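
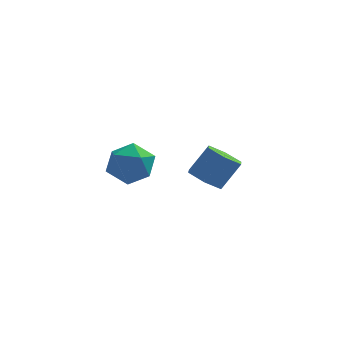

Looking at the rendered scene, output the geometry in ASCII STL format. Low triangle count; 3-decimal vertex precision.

solid 
facet normal -0.421 0.901 -0.107
outer loop
vertex -4.443 -1.487 -1.089
vertex -4.772 -1.517 -0.046
vertex -3.797 -1.092 -0.3
endloop
endfacet
facet normal 0.146 0.832 -0.536
outer loop
vertex -4.443 -1.487 -1.089
vertex -3.797 -1.092 -0.3
vertex -3.369 -1.689 -1.11
endloop
endfacet
facet normal 0.032 0.271 -0.962
outer loop
vertex -4.443 -1.487 -1.089
vertex -3.369 -1.689 -1.11
vertex -4.08 -2.483 -1.357
endloop
endfacet
facet normal -0.605 -0.006 -0.796
outer loop
vertex -4.443 -1.487 -1.089
vertex -4.08 -2.483 -1.357
vertex -4.947 -2.376 -0.699
endloop
endfacet
facet normal -0.884 0.384 -0.268
outer loop
vertex -4.443 -1.487 -1.089
vertex -4.947 -2.376 -0.699
vertex -4.772 -1.517 -0.046
endloop
endfacet
facet normal 0.714 0.688 -0.130
outer loop
vertex -3.369 -1.689 -1.11
vertex -3.797 -1.092 -0.3
vertex -3.033 -1.844 -0.081
endloop
endfacet
facet normal -0.202 0.800 0.565
outer loop
vertex -3.797 -1.092 -0.3
vertex -4.772 -1.517 -0.046
vertex -3.9 -1.737 0.577
endloop
endfacet
facet normal -0.952 -0.038 0.305
outer loop
vertex -4.772 -1.517 -0.046
vertex -4.947 -2.376 -0.699
vertex -4.611 -2.531 0.33
endloop
endfacet
facet normal -0.500 -0.668 -0.550
outer loop
vertex -4.947 -2.376 -0.699
vertex -4.08 -2.483 -1.357
vertex -4.183 -3.128 -0.48
endloop
endfacet
facet normal 0.530 -0.220 -0.819
outer loop
vertex -4.08 -2.483 -1.357
vertex -3.369 -1.689 -1.11
vertex -3.208 -2.703 -0.734
endloop
endfacet
facet normal 0.605 0.006 0.796
outer loop
vertex -3.537 -2.733 0.309
vertex -3.033 -1.844 -0.081
vertex -3.9 -1.737 0.577
endloop
endfacet
facet normal -0.032 -0.271 0.962
outer loop
vertex -3.537 -2.733 0.309
vertex -3.9 -1.737 0.577
vertex -4.611 -2.531 0.33
endloop
endfacet
facet normal -0.146 -0.832 0.536
outer loop
vertex -3.537 -2.733 0.309
vertex -4.611 -2.531 0.33
vertex -4.183 -3.128 -0.48
endloop
endfacet
facet normal 0.421 -0.901 0.107
outer loop
vertex -3.537 -2.733 0.309
vertex -4.183 -3.128 -0.48
vertex -3.208 -2.703 -0.734
endloop
endfacet
facet normal 0.884 -0.384 0.268
outer loop
vertex -3.537 -2.733 0.309
vertex -3.208 -2.703 -0.734
vertex -3.033 -1.844 -0.081
endloop
endfacet
facet normal 0.500 0.668 0.550
outer loop
vertex -3.9 -1.737 0.577
vertex -3.033 -1.844 -0.081
vertex -3.797 -1.092 -0.3
endloop
endfacet
facet normal -0.530 0.220 0.819
outer loop
vertex -4.611 -2.531 0.33
vertex -3.9 -1.737 0.577
vertex -4.772 -1.517 -0.046
endloop
endfacet
facet normal -0.714 -0.688 0.130
outer loop
vertex -4.183 -3.128 -0.48
vertex -4.611 -2.531 0.33
vertex -4.947 -2.376 -0.699
endloop
endfacet
facet normal 0.202 -0.800 -0.565
outer loop
vertex -3.208 -2.703 -0.734
vertex -4.183 -3.128 -0.48
vertex -4.08 -2.483 -1.357
endloop
endfacet
facet normal 0.952 0.038 -0.305
outer loop
vertex -3.033 -1.844 -0.081
vertex -3.208 -2.703 -0.734
vertex -3.369 -1.689 -1.11
endloop
endfacet
facet normal -0.521 -0.309 -0.796
outer loop
vertex -0.519 1.761 -3.999
vertex -1.216 2.349 -3.771
vertex -0.524 2.638 -4.336
endloop
endfacet
facet normal 0.854 -0.183 -0.488
outer loop
vertex -0.519 1.761 -3.999
vertex -0.524 2.638 -4.336
vertex 0.294 2.244 -2.757
endloop
endfacet
facet normal 0.853 -0.183 -0.488
outer loop
vertex 0.294 2.244 -2.757
vertex -0.524 2.638 -4.336
vertex 0.289 3.121 -3.095
endloop
endfacet
facet normal 0.520 0.310 0.796
outer loop
vertex 0.294 2.244 -2.757
vertex 0.289 3.121 -3.095
vertex -0.404 2.831 -2.529
endloop
endfacet
facet normal -0.521 -0.309 -0.796
outer loop
vertex -0.524 2.638 -4.336
vertex -1.216 2.349 -3.771
vertex -1.221 3.226 -4.108
endloop
endfacet
facet normal 0.422 0.716 -0.556
outer loop
vertex -0.524 2.638 -4.336
vertex -1.221 3.226 -4.108
vertex 0.289 3.121 -3.095
endloop
endfacet
facet normal 0.422 0.717 -0.555
outer loop
vertex 0.289 3.121 -3.095
vertex -1.221 3.226 -4.108
vertex -0.409 3.709 -2.867
endloop
endfacet
facet normal 0.521 0.309 0.796
outer loop
vertex 0.289 3.121 -3.095
vertex -0.409 3.709 -2.867
vertex -0.404 2.831 -2.529
endloop
endfacet
facet normal -0.520 -0.309 -0.796
outer loop
vertex -1.221 3.226 -4.108
vertex -1.216 2.349 -3.771
vertex -1.914 2.936 -3.543
endloop
endfacet
facet normal -0.432 0.900 -0.068
outer loop
vertex -1.221 3.226 -4.108
vertex -1.914 2.936 -3.543
vertex -0.409 3.709 -2.867
endloop
endfacet
facet normal -0.432 0.899 -0.067
outer loop
vertex -0.409 3.709 -2.867
vertex -1.914 2.936 -3.543
vertex -1.101 3.419 -2.301
endloop
endfacet
facet normal 0.521 0.309 0.796
outer loop
vertex -0.409 3.709 -2.867
vertex -1.101 3.419 -2.301
vertex -0.404 2.831 -2.529
endloop
endfacet
facet normal -0.520 -0.310 -0.796
outer loop
vertex -1.914 2.936 -3.543
vertex -1.216 2.349 -3.771
vertex -1.909 2.059 -3.205
endloop
endfacet
facet normal -0.854 0.183 0.488
outer loop
vertex -1.914 2.936 -3.543
vertex -1.909 2.059 -3.205
vertex -1.101 3.419 -2.301
endloop
endfacet
facet normal -0.853 0.183 0.488
outer loop
vertex -1.101 3.419 -2.301
vertex -1.909 2.059 -3.205
vertex -1.096 2.542 -1.964
endloop
endfacet
facet normal 0.521 0.309 0.796
outer loop
vertex -1.101 3.419 -2.301
vertex -1.096 2.542 -1.964
vertex -0.404 2.831 -2.529
endloop
endfacet
facet normal -0.521 -0.309 -0.796
outer loop
vertex -1.909 2.059 -3.205
vertex -1.216 2.349 -3.771
vertex -1.211 1.471 -3.433
endloop
endfacet
facet normal -0.422 -0.716 0.555
outer loop
vertex -1.909 2.059 -3.205
vertex -1.211 1.471 -3.433
vertex -1.096 2.542 -1.964
endloop
endfacet
facet normal -0.423 -0.716 0.555
outer loop
vertex -1.096 2.542 -1.964
vertex -1.211 1.471 -3.433
vertex -0.399 1.954 -2.192
endloop
endfacet
facet normal 0.521 0.309 0.796
outer loop
vertex -1.096 2.542 -1.964
vertex -0.399 1.954 -2.192
vertex -0.404 2.831 -2.529
endloop
endfacet
facet normal -0.521 -0.309 -0.796
outer loop
vertex -1.211 1.471 -3.433
vertex -1.216 2.349 -3.771
vertex -0.519 1.761 -3.999
endloop
endfacet
facet normal 0.432 -0.899 0.067
outer loop
vertex -1.211 1.471 -3.433
vertex -0.519 1.761 -3.999
vertex -0.399 1.954 -2.192
endloop
endfacet
facet normal 0.431 -0.900 0.067
outer loop
vertex -0.399 1.954 -2.192
vertex -0.519 1.761 -3.999
vertex 0.294 2.244 -2.757
endloop
endfacet
facet normal 0.520 0.309 0.796
outer loop
vertex -0.399 1.954 -2.192
vertex 0.294 2.244 -2.757
vertex -0.404 2.831 -2.529
endloop
endfacet

endsolid


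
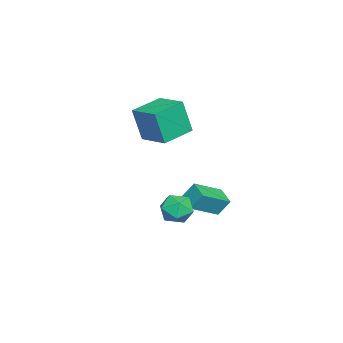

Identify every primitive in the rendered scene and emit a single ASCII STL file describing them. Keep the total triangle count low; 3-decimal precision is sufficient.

solid 
facet normal -0.776 -0.568 0.275
outer loop
vertex -2.428 1.436 -1.74
vertex -3.682 2.691 -2.685
vertex -2.311 0.782 -2.763
endloop
endfacet
facet normal 0.624 -0.624 0.470
outer loop
vertex -1.318 1.509 -3.115
vertex -2.428 1.436 -1.74
vertex -2.311 0.782 -2.763
endloop
endfacet
facet normal -0.776 -0.568 0.274
outer loop
vertex -2.311 0.782 -2.763
vertex -3.682 2.691 -2.685
vertex -3.565 2.037 -3.709
endloop
endfacet
facet normal 0.096 -0.537 -0.838
outer loop
vertex -3.565 2.037 -3.709
vertex -1.318 1.509 -3.115
vertex -2.311 0.782 -2.763
endloop
endfacet
facet normal -0.095 0.536 0.839
outer loop
vertex -2.428 1.436 -1.74
vertex -2.689 3.418 -3.037
vertex -3.682 2.691 -2.685
endloop
endfacet
facet normal 0.624 -0.625 0.470
outer loop
vertex -1.435 2.163 -2.091
vertex -2.428 1.436 -1.74
vertex -1.318 1.509 -3.115
endloop
endfacet
facet normal -0.096 0.536 0.839
outer loop
vertex -1.435 2.163 -2.091
vertex -2.689 3.418 -3.037
vertex -2.428 1.436 -1.74
endloop
endfacet
facet normal -0.624 0.624 -0.470
outer loop
vertex -3.682 2.691 -2.685
vertex -2.689 3.418 -3.037
vertex -3.565 2.037 -3.709
endloop
endfacet
facet normal 0.096 -0.536 -0.839
outer loop
vertex -2.572 2.764 -4.06
vertex -1.318 1.509 -3.115
vertex -3.565 2.037 -3.709
endloop
endfacet
facet normal -0.623 0.624 -0.471
outer loop
vertex -3.565 2.037 -3.709
vertex -2.689 3.418 -3.037
vertex -2.572 2.764 -4.06
endloop
endfacet
facet normal 0.776 0.568 -0.274
outer loop
vertex -2.572 2.764 -4.06
vertex -1.435 2.163 -2.091
vertex -1.318 1.509 -3.115
endloop
endfacet
facet normal 0.776 0.568 -0.275
outer loop
vertex -2.689 3.418 -3.037
vertex -1.435 2.163 -2.091
vertex -2.572 2.764 -4.06
endloop
endfacet
facet normal 0.159 0.761 0.629
outer loop
vertex 2.022 2.477 -1.54
vertex 1.326 2.066 -0.867
vertex 2.342 1.8 -0.802
endloop
endfacet
facet normal 0.745 0.620 0.246
outer loop
vertex 2.022 2.477 -1.54
vertex 2.342 1.8 -0.802
vertex 2.722 1.731 -1.78
endloop
endfacet
facet normal 0.578 0.685 -0.444
outer loop
vertex 2.022 2.477 -1.54
vertex 2.722 1.731 -1.78
vertex 1.943 1.954 -2.449
endloop
endfacet
facet normal -0.111 0.866 -0.488
outer loop
vertex 2.022 2.477 -1.54
vertex 1.943 1.954 -2.449
vertex 1.08 2.162 -1.885
endloop
endfacet
facet normal -0.369 0.913 0.175
outer loop
vertex 2.022 2.477 -1.54
vertex 1.08 2.162 -1.885
vertex 1.326 2.066 -0.867
endloop
endfacet
facet normal 0.929 -0.059 0.365
outer loop
vertex 2.722 1.731 -1.78
vertex 2.342 1.8 -0.802
vertex 2.46 0.858 -1.255
endloop
endfacet
facet normal -0.019 0.168 0.986
outer loop
vertex 2.342 1.8 -0.802
vertex 1.326 2.066 -0.867
vertex 1.597 1.066 -0.691
endloop
endfacet
facet normal -0.875 0.413 0.251
outer loop
vertex 1.326 2.066 -0.867
vertex 1.08 2.162 -1.885
vertex 0.818 1.289 -1.36
endloop
endfacet
facet normal -0.456 0.339 -0.823
outer loop
vertex 1.08 2.162 -1.885
vertex 1.943 1.954 -2.449
vertex 1.198 1.22 -2.338
endloop
endfacet
facet normal 0.658 0.046 -0.751
outer loop
vertex 1.943 1.954 -2.449
vertex 2.722 1.731 -1.78
vertex 2.214 0.954 -2.273
endloop
endfacet
facet normal 0.111 -0.866 0.488
outer loop
vertex 1.518 0.543 -1.6
vertex 2.46 0.858 -1.255
vertex 1.597 1.066 -0.691
endloop
endfacet
facet normal -0.578 -0.685 0.444
outer loop
vertex 1.518 0.543 -1.6
vertex 1.597 1.066 -0.691
vertex 0.818 1.289 -1.36
endloop
endfacet
facet normal -0.745 -0.620 -0.246
outer loop
vertex 1.518 0.543 -1.6
vertex 0.818 1.289 -1.36
vertex 1.198 1.22 -2.338
endloop
endfacet
facet normal -0.159 -0.761 -0.629
outer loop
vertex 1.518 0.543 -1.6
vertex 1.198 1.22 -2.338
vertex 2.214 0.954 -2.273
endloop
endfacet
facet normal 0.369 -0.913 -0.175
outer loop
vertex 1.518 0.543 -1.6
vertex 2.214 0.954 -2.273
vertex 2.46 0.858 -1.255
endloop
endfacet
facet normal 0.456 -0.339 0.823
outer loop
vertex 1.597 1.066 -0.691
vertex 2.46 0.858 -1.255
vertex 2.342 1.8 -0.802
endloop
endfacet
facet normal -0.658 -0.046 0.751
outer loop
vertex 0.818 1.289 -1.36
vertex 1.597 1.066 -0.691
vertex 1.326 2.066 -0.867
endloop
endfacet
facet normal -0.929 0.059 -0.365
outer loop
vertex 1.198 1.22 -2.338
vertex 0.818 1.289 -1.36
vertex 1.08 2.162 -1.885
endloop
endfacet
facet normal 0.019 -0.168 -0.986
outer loop
vertex 2.214 0.954 -2.273
vertex 1.198 1.22 -2.338
vertex 1.943 1.954 -2.449
endloop
endfacet
facet normal 0.875 -0.413 -0.251
outer loop
vertex 2.46 0.858 -1.255
vertex 2.214 0.954 -2.273
vertex 2.722 1.731 -1.78
endloop
endfacet
facet normal -0.567 -0.805 -0.174
outer loop
vertex -0.838 -1.596 4.201
vertex -2.508 -0.495 4.543
vertex -0.928 -1.075 2.086
endloop
endfacet
facet normal 0.823 -0.542 -0.169
outer loop
vertex 0.148 0.455 2.417
vertex -0.838 -1.596 4.201
vertex -0.928 -1.075 2.086
endloop
endfacet
facet normal -0.566 -0.806 -0.174
outer loop
vertex -0.928 -1.075 2.086
vertex -2.508 -0.495 4.543
vertex -2.599 0.025 2.428
endloop
endfacet
facet normal -0.041 0.239 -0.970
outer loop
vertex -2.599 0.025 2.428
vertex 0.148 0.455 2.417
vertex -0.928 -1.075 2.086
endloop
endfacet
facet normal 0.041 -0.239 0.970
outer loop
vertex -0.838 -1.596 4.201
vertex -1.432 1.035 4.874
vertex -2.508 -0.495 4.543
endloop
endfacet
facet normal 0.823 -0.542 -0.169
outer loop
vertex 0.239 -0.065 4.532
vertex -0.838 -1.596 4.201
vertex 0.148 0.455 2.417
endloop
endfacet
facet normal 0.041 -0.239 0.970
outer loop
vertex 0.239 -0.065 4.532
vertex -1.432 1.035 4.874
vertex -0.838 -1.596 4.201
endloop
endfacet
facet normal -0.823 0.542 0.169
outer loop
vertex -2.508 -0.495 4.543
vertex -1.432 1.035 4.874
vertex -2.599 0.025 2.428
endloop
endfacet
facet normal -0.041 0.239 -0.970
outer loop
vertex -1.522 1.556 2.759
vertex 0.148 0.455 2.417
vertex -2.599 0.025 2.428
endloop
endfacet
facet normal -0.823 0.542 0.169
outer loop
vertex -2.599 0.025 2.428
vertex -1.432 1.035 4.874
vertex -1.522 1.556 2.759
endloop
endfacet
facet normal 0.567 0.805 0.174
outer loop
vertex -1.522 1.556 2.759
vertex 0.239 -0.065 4.532
vertex 0.148 0.455 2.417
endloop
endfacet
facet normal 0.566 0.806 0.174
outer loop
vertex -1.432 1.035 4.874
vertex 0.239 -0.065 4.532
vertex -1.522 1.556 2.759
endloop
endfacet

endsolid


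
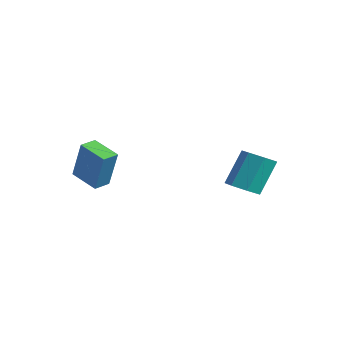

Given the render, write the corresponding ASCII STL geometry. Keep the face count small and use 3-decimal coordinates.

solid 
facet normal 0.096 -0.490 -0.866
outer loop
vertex 4.215 3.307 2.02
vertex 3.507 2.954 2.141
vertex 3.663 3.644 1.768
endloop
endfacet
facet normal 0.599 0.724 -0.343
outer loop
vertex 4.215 3.307 2.02
vertex 3.663 3.644 1.768
vertex 4.041 4.198 3.597
endloop
endfacet
facet normal 0.599 0.724 -0.343
outer loop
vertex 4.041 4.198 3.597
vertex 3.663 3.644 1.768
vertex 3.489 4.536 3.346
endloop
endfacet
facet normal -0.094 0.490 0.867
outer loop
vertex 4.041 4.198 3.597
vertex 3.489 4.536 3.346
vertex 3.333 3.846 3.719
endloop
endfacet
facet normal 0.096 -0.490 -0.866
outer loop
vertex 3.663 3.644 1.768
vertex 3.507 2.954 2.141
vertex 2.994 3.462 1.797
endloop
endfacet
facet normal -0.248 0.831 -0.497
outer loop
vertex 3.663 3.644 1.768
vertex 2.994 3.462 1.797
vertex 3.489 4.536 3.346
endloop
endfacet
facet normal -0.248 0.831 -0.497
outer loop
vertex 3.489 4.536 3.346
vertex 2.994 3.462 1.797
vertex 2.82 4.354 3.375
endloop
endfacet
facet normal -0.096 0.490 0.866
outer loop
vertex 3.489 4.536 3.346
vertex 2.82 4.354 3.375
vertex 3.333 3.846 3.719
endloop
endfacet
facet normal 0.094 -0.491 -0.866
outer loop
vertex 2.994 3.462 1.797
vertex 3.507 2.954 2.141
vertex 2.711 2.898 2.086
endloop
endfacet
facet normal -0.908 0.314 -0.277
outer loop
vertex 2.994 3.462 1.797
vertex 2.711 2.898 2.086
vertex 2.82 4.354 3.375
endloop
endfacet
facet normal -0.908 0.314 -0.277
outer loop
vertex 2.82 4.354 3.375
vertex 2.711 2.898 2.086
vertex 2.537 3.789 3.663
endloop
endfacet
facet normal -0.096 0.490 0.867
outer loop
vertex 2.82 4.354 3.375
vertex 2.537 3.789 3.663
vertex 3.333 3.846 3.719
endloop
endfacet
facet normal 0.094 -0.490 -0.866
outer loop
vertex 2.711 2.898 2.086
vertex 3.507 2.954 2.141
vertex 3.028 2.376 2.416
endloop
endfacet
facet normal -0.884 -0.441 0.152
outer loop
vertex 2.711 2.898 2.086
vertex 3.028 2.376 2.416
vertex 2.537 3.789 3.663
endloop
endfacet
facet normal -0.885 -0.441 0.151
outer loop
vertex 2.537 3.789 3.663
vertex 3.028 2.376 2.416
vertex 2.853 3.267 3.993
endloop
endfacet
facet normal -0.096 0.490 0.867
outer loop
vertex 2.537 3.789 3.663
vertex 2.853 3.267 3.993
vertex 3.333 3.846 3.719
endloop
endfacet
facet normal 0.094 -0.490 -0.866
outer loop
vertex 3.028 2.376 2.416
vertex 3.507 2.954 2.141
vertex 3.705 2.289 2.539
endloop
endfacet
facet normal -0.196 -0.863 0.466
outer loop
vertex 3.028 2.376 2.416
vertex 3.705 2.289 2.539
vertex 2.853 3.267 3.993
endloop
endfacet
facet normal -0.194 -0.863 0.467
outer loop
vertex 2.853 3.267 3.993
vertex 3.705 2.289 2.539
vertex 3.531 3.181 4.116
endloop
endfacet
facet normal -0.095 0.489 0.867
outer loop
vertex 2.853 3.267 3.993
vertex 3.531 3.181 4.116
vertex 3.333 3.846 3.719
endloop
endfacet
facet normal 0.095 -0.490 -0.866
outer loop
vertex 3.705 2.289 2.539
vertex 3.507 2.954 2.141
vertex 4.234 2.703 2.363
endloop
endfacet
facet normal 0.641 -0.636 0.430
outer loop
vertex 3.705 2.289 2.539
vertex 4.234 2.703 2.363
vertex 3.531 3.181 4.116
endloop
endfacet
facet normal 0.641 -0.635 0.430
outer loop
vertex 3.531 3.181 4.116
vertex 4.234 2.703 2.363
vertex 4.059 3.595 3.94
endloop
endfacet
facet normal -0.095 0.489 0.867
outer loop
vertex 3.531 3.181 4.116
vertex 4.059 3.595 3.94
vertex 3.333 3.846 3.719
endloop
endfacet
facet normal 0.096 -0.489 -0.867
outer loop
vertex 4.234 2.703 2.363
vertex 3.507 2.954 2.141
vertex 4.215 3.307 2.02
endloop
endfacet
facet normal 0.995 0.071 0.070
outer loop
vertex 4.234 2.703 2.363
vertex 4.215 3.307 2.02
vertex 4.059 3.595 3.94
endloop
endfacet
facet normal 0.995 0.070 0.070
outer loop
vertex 4.059 3.595 3.94
vertex 4.215 3.307 2.02
vertex 4.041 4.198 3.597
endloop
endfacet
facet normal -0.094 0.490 0.867
outer loop
vertex 4.059 3.595 3.94
vertex 4.041 4.198 3.597
vertex 3.333 3.846 3.719
endloop
endfacet
facet normal -0.896 -0.292 0.334
outer loop
vertex -1.706 -1.699 3.689
vertex -1.936 -0.935 3.741
vertex -2.388 -1.777 1.79
endloop
endfacet
facet normal 0.288 -0.956 -0.064
outer loop
vertex -1.124 -1.365 1.319
vertex -1.706 -1.699 3.689
vertex -2.388 -1.777 1.79
endloop
endfacet
facet normal -0.896 -0.292 0.334
outer loop
vertex -2.388 -1.777 1.79
vertex -1.936 -0.935 3.741
vertex -2.618 -1.013 1.841
endloop
endfacet
facet normal -0.338 -0.039 -0.940
outer loop
vertex -2.618 -1.013 1.841
vertex -1.124 -1.365 1.319
vertex -2.388 -1.777 1.79
endloop
endfacet
facet normal 0.338 0.038 0.940
outer loop
vertex -1.706 -1.699 3.689
vertex -0.672 -0.523 3.27
vertex -1.936 -0.935 3.741
endloop
endfacet
facet normal 0.288 -0.956 -0.064
outer loop
vertex -0.442 -1.287 3.219
vertex -1.706 -1.699 3.689
vertex -1.124 -1.365 1.319
endloop
endfacet
facet normal 0.337 0.039 0.941
outer loop
vertex -0.442 -1.287 3.219
vertex -0.672 -0.523 3.27
vertex -1.706 -1.699 3.689
endloop
endfacet
facet normal -0.288 0.956 0.064
outer loop
vertex -1.936 -0.935 3.741
vertex -0.672 -0.523 3.27
vertex -2.618 -1.013 1.841
endloop
endfacet
facet normal -0.337 -0.038 -0.941
outer loop
vertex -1.354 -0.601 1.371
vertex -1.124 -1.365 1.319
vertex -2.618 -1.013 1.841
endloop
endfacet
facet normal -0.288 0.956 0.064
outer loop
vertex -2.618 -1.013 1.841
vertex -0.672 -0.523 3.27
vertex -1.354 -0.601 1.371
endloop
endfacet
facet normal 0.896 0.292 -0.334
outer loop
vertex -1.354 -0.601 1.371
vertex -0.442 -1.287 3.219
vertex -1.124 -1.365 1.319
endloop
endfacet
facet normal 0.896 0.292 -0.334
outer loop
vertex -0.672 -0.523 3.27
vertex -0.442 -1.287 3.219
vertex -1.354 -0.601 1.371
endloop
endfacet

endsolid


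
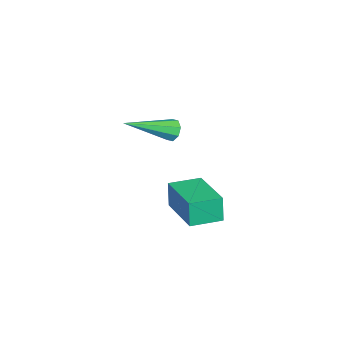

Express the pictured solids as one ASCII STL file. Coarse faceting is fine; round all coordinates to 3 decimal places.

solid 
facet normal -0.628 0.778 -0.020
outer loop
vertex 2.045 3.21 -0.383
vertex 3.586 4.459 -0.129
vertex 2.162 3.278 -1.434
endloop
endfacet
facet normal -0.771 -0.625 -0.126
outer loop
vertex 2.934 2.321 -1.411
vertex 2.045 3.21 -0.383
vertex 2.162 3.278 -1.434
endloop
endfacet
facet normal -0.628 0.778 -0.019
outer loop
vertex 2.162 3.278 -1.434
vertex 3.586 4.459 -0.129
vertex 3.703 4.528 -1.181
endloop
endfacet
facet normal 0.110 0.065 -0.992
outer loop
vertex 3.703 4.528 -1.181
vertex 2.934 2.321 -1.411
vertex 2.162 3.278 -1.434
endloop
endfacet
facet normal -0.111 -0.065 0.992
outer loop
vertex 2.045 3.21 -0.383
vertex 4.358 3.502 -0.106
vertex 3.586 4.459 -0.129
endloop
endfacet
facet normal -0.771 -0.624 -0.127
outer loop
vertex 2.817 2.252 -0.359
vertex 2.045 3.21 -0.383
vertex 2.934 2.321 -1.411
endloop
endfacet
facet normal -0.111 -0.064 0.992
outer loop
vertex 2.817 2.252 -0.359
vertex 4.358 3.502 -0.106
vertex 2.045 3.21 -0.383
endloop
endfacet
facet normal 0.771 0.625 0.127
outer loop
vertex 3.586 4.459 -0.129
vertex 4.358 3.502 -0.106
vertex 3.703 4.528 -1.181
endloop
endfacet
facet normal 0.111 0.065 -0.992
outer loop
vertex 4.475 3.57 -1.157
vertex 2.934 2.321 -1.411
vertex 3.703 4.528 -1.181
endloop
endfacet
facet normal 0.771 0.624 0.126
outer loop
vertex 3.703 4.528 -1.181
vertex 4.358 3.502 -0.106
vertex 4.475 3.57 -1.157
endloop
endfacet
facet normal 0.628 -0.778 0.019
outer loop
vertex 4.475 3.57 -1.157
vertex 2.817 2.252 -0.359
vertex 2.934 2.321 -1.411
endloop
endfacet
facet normal 0.628 -0.778 0.020
outer loop
vertex 4.358 3.502 -0.106
vertex 2.817 2.252 -0.359
vertex 4.475 3.57 -1.157
endloop
endfacet
facet normal -0.618 0.665 -0.420
outer loop
vertex -0.687 1.288 -0.573
vertex -1.058 1.158 -0.233
vertex -0.674 1.509 -0.242
endloop
endfacet
facet normal 0.901 0.344 -0.265
outer loop
vertex -0.687 1.288 -0.573
vertex -0.674 1.509 -0.242
vertex 0.278 -0.278 0.673
endloop
endfacet
facet normal -0.618 0.665 -0.419
outer loop
vertex -0.674 1.509 -0.242
vertex -1.058 1.158 -0.233
vertex -0.886 1.524 0.094
endloop
endfacet
facet normal 0.698 0.584 0.414
outer loop
vertex -0.674 1.509 -0.242
vertex -0.886 1.524 0.094
vertex 0.278 -0.278 0.673
endloop
endfacet
facet normal -0.619 0.665 -0.419
outer loop
vertex -0.886 1.524 0.094
vertex -1.058 1.158 -0.233
vertex -1.199 1.324 0.239
endloop
endfacet
facet normal 0.165 0.397 0.903
outer loop
vertex -0.886 1.524 0.094
vertex -1.199 1.324 0.239
vertex 0.278 -0.278 0.673
endloop
endfacet
facet normal -0.617 0.666 -0.419
outer loop
vertex -1.199 1.324 0.239
vertex -1.058 1.158 -0.233
vertex -1.429 1.028 0.107
endloop
endfacet
facet normal -0.386 -0.108 0.916
outer loop
vertex -1.199 1.324 0.239
vertex -1.429 1.028 0.107
vertex 0.278 -0.278 0.673
endloop
endfacet
facet normal -0.618 0.664 -0.421
outer loop
vertex -1.429 1.028 0.107
vertex -1.058 1.158 -0.233
vertex -1.441 0.807 -0.224
endloop
endfacet
facet normal -0.632 -0.633 0.446
outer loop
vertex -1.429 1.028 0.107
vertex -1.441 0.807 -0.224
vertex 0.278 -0.278 0.673
endloop
endfacet
facet normal -0.619 0.664 -0.420
outer loop
vertex -1.441 0.807 -0.224
vertex -1.058 1.158 -0.233
vertex -1.229 0.792 -0.56
endloop
endfacet
facet normal -0.430 -0.873 -0.232
outer loop
vertex -1.441 0.807 -0.224
vertex -1.229 0.792 -0.56
vertex 0.278 -0.278 0.673
endloop
endfacet
facet normal -0.617 0.665 -0.421
outer loop
vertex -1.229 0.792 -0.56
vertex -1.058 1.158 -0.233
vertex -0.916 0.991 -0.705
endloop
endfacet
facet normal 0.102 -0.686 -0.720
outer loop
vertex -1.229 0.792 -0.56
vertex -0.916 0.991 -0.705
vertex 0.278 -0.278 0.673
endloop
endfacet
facet normal -0.618 0.664 -0.421
outer loop
vertex -0.916 0.991 -0.705
vertex -1.058 1.158 -0.233
vertex -0.687 1.288 -0.573
endloop
endfacet
facet normal 0.656 -0.180 -0.733
outer loop
vertex -0.916 0.991 -0.705
vertex -0.687 1.288 -0.573
vertex 0.278 -0.278 0.673
endloop
endfacet

endsolid


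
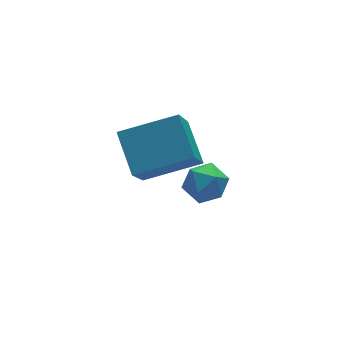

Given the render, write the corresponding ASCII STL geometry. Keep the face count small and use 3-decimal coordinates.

solid 
facet normal -0.390 -0.485 0.783
outer loop
vertex -3.424 1.616 0.815
vertex -5.002 2.103 0.331
vertex -3.542 0.466 0.043
endloop
endfacet
facet normal 0.917 -0.283 0.281
outer loop
vertex -2.778 1.417 -1.491
vertex -3.424 1.616 0.815
vertex -3.542 0.466 0.043
endloop
endfacet
facet normal -0.390 -0.485 0.783
outer loop
vertex -3.542 0.466 0.043
vertex -5.002 2.103 0.331
vertex -5.12 0.953 -0.441
endloop
endfacet
facet normal -0.085 -0.827 -0.555
outer loop
vertex -5.12 0.953 -0.441
vertex -2.778 1.417 -1.491
vertex -3.542 0.466 0.043
endloop
endfacet
facet normal 0.085 0.827 0.555
outer loop
vertex -3.424 1.616 0.815
vertex -4.238 3.054 -1.203
vertex -5.002 2.103 0.331
endloop
endfacet
facet normal 0.917 -0.283 0.281
outer loop
vertex -2.66 2.567 -0.719
vertex -3.424 1.616 0.815
vertex -2.778 1.417 -1.491
endloop
endfacet
facet normal 0.085 0.827 0.555
outer loop
vertex -2.66 2.567 -0.719
vertex -4.238 3.054 -1.203
vertex -3.424 1.616 0.815
endloop
endfacet
facet normal -0.917 0.283 -0.281
outer loop
vertex -5.002 2.103 0.331
vertex -4.238 3.054 -1.203
vertex -5.12 0.953 -0.441
endloop
endfacet
facet normal -0.085 -0.827 -0.555
outer loop
vertex -4.356 1.904 -1.975
vertex -2.778 1.417 -1.491
vertex -5.12 0.953 -0.441
endloop
endfacet
facet normal -0.917 0.283 -0.281
outer loop
vertex -5.12 0.953 -0.441
vertex -4.238 3.054 -1.203
vertex -4.356 1.904 -1.975
endloop
endfacet
facet normal 0.390 0.485 -0.783
outer loop
vertex -4.356 1.904 -1.975
vertex -2.66 2.567 -0.719
vertex -2.778 1.417 -1.491
endloop
endfacet
facet normal 0.390 0.485 -0.783
outer loop
vertex -4.238 3.054 -1.203
vertex -2.66 2.567 -0.719
vertex -4.356 1.904 -1.975
endloop
endfacet
facet normal -0.697 0.611 0.376
outer loop
vertex -4.465 -0.575 0.19
vertex -4.174 -0.602 0.773
vertex -4.002 -0.142 0.344
endloop
endfacet
facet normal -0.590 0.743 -0.315
outer loop
vertex -4.465 -0.575 0.19
vertex -4.002 -0.142 0.344
vertex -4.016 -0.406 -0.252
endloop
endfacet
facet normal -0.721 0.140 -0.679
outer loop
vertex -4.465 -0.575 0.19
vertex -4.016 -0.406 -0.252
vertex -4.195 -1.03 -0.191
endloop
endfacet
facet normal -0.908 -0.363 -0.210
outer loop
vertex -4.465 -0.575 0.19
vertex -4.195 -1.03 -0.191
vertex -4.293 -1.151 0.442
endloop
endfacet
facet normal -0.894 -0.073 0.443
outer loop
vertex -4.465 -0.575 0.19
vertex -4.293 -1.151 0.442
vertex -4.174 -0.602 0.773
endloop
endfacet
facet normal 0.098 0.909 -0.405
outer loop
vertex -4.016 -0.406 -0.252
vertex -4.002 -0.142 0.344
vertex -3.447 -0.329 0.058
endloop
endfacet
facet normal -0.075 0.695 0.715
outer loop
vertex -4.002 -0.142 0.344
vertex -4.174 -0.602 0.773
vertex -3.545 -0.45 0.691
endloop
endfacet
facet normal -0.393 -0.411 0.823
outer loop
vertex -4.174 -0.602 0.773
vertex -4.293 -1.151 0.442
vertex -3.724 -1.074 0.752
endloop
endfacet
facet normal -0.416 -0.879 -0.232
outer loop
vertex -4.293 -1.151 0.442
vertex -4.195 -1.03 -0.191
vertex -3.738 -1.338 0.156
endloop
endfacet
facet normal -0.114 -0.064 -0.991
outer loop
vertex -4.195 -1.03 -0.191
vertex -4.016 -0.406 -0.252
vertex -3.566 -0.878 -0.273
endloop
endfacet
facet normal 0.908 0.363 0.210
outer loop
vertex -3.275 -0.905 0.31
vertex -3.447 -0.329 0.058
vertex -3.545 -0.45 0.691
endloop
endfacet
facet normal 0.721 -0.140 0.679
outer loop
vertex -3.275 -0.905 0.31
vertex -3.545 -0.45 0.691
vertex -3.724 -1.074 0.752
endloop
endfacet
facet normal 0.590 -0.743 0.315
outer loop
vertex -3.275 -0.905 0.31
vertex -3.724 -1.074 0.752
vertex -3.738 -1.338 0.156
endloop
endfacet
facet normal 0.697 -0.611 -0.376
outer loop
vertex -3.275 -0.905 0.31
vertex -3.738 -1.338 0.156
vertex -3.566 -0.878 -0.273
endloop
endfacet
facet normal 0.894 0.073 -0.443
outer loop
vertex -3.275 -0.905 0.31
vertex -3.566 -0.878 -0.273
vertex -3.447 -0.329 0.058
endloop
endfacet
facet normal 0.416 0.879 0.232
outer loop
vertex -3.545 -0.45 0.691
vertex -3.447 -0.329 0.058
vertex -4.002 -0.142 0.344
endloop
endfacet
facet normal 0.114 0.064 0.991
outer loop
vertex -3.724 -1.074 0.752
vertex -3.545 -0.45 0.691
vertex -4.174 -0.602 0.773
endloop
endfacet
facet normal -0.098 -0.909 0.405
outer loop
vertex -3.738 -1.338 0.156
vertex -3.724 -1.074 0.752
vertex -4.293 -1.151 0.442
endloop
endfacet
facet normal 0.075 -0.695 -0.715
outer loop
vertex -3.566 -0.878 -0.273
vertex -3.738 -1.338 0.156
vertex -4.195 -1.03 -0.191
endloop
endfacet
facet normal 0.393 0.411 -0.823
outer loop
vertex -3.447 -0.329 0.058
vertex -3.566 -0.878 -0.273
vertex -4.016 -0.406 -0.252
endloop
endfacet

endsolid


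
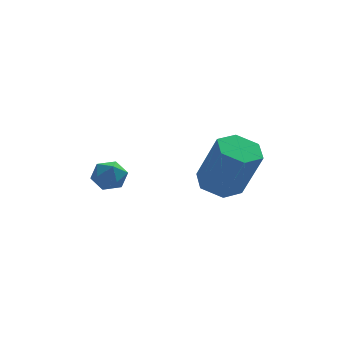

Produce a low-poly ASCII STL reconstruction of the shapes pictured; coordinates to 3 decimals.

solid 
facet normal -0.283 0.300 -0.911
outer loop
vertex 0.499 -1.106 -0.442
vertex -0.179 -1.563 -0.382
vertex -0.185 -0.784 -0.124
endloop
endfacet
facet normal 0.474 0.869 0.140
outer loop
vertex 0.499 -1.106 -0.442
vertex -0.185 -0.784 -0.124
vertex 1.058 -1.701 1.362
endloop
endfacet
facet normal 0.474 0.869 0.140
outer loop
vertex 1.058 -1.701 1.362
vertex -0.185 -0.784 -0.124
vertex 0.374 -1.379 1.68
endloop
endfacet
facet normal 0.282 -0.300 0.911
outer loop
vertex 1.058 -1.701 1.362
vertex 0.374 -1.379 1.68
vertex 0.379 -2.157 1.422
endloop
endfacet
facet normal -0.283 0.300 -0.911
outer loop
vertex -0.185 -0.784 -0.124
vertex -0.179 -1.563 -0.382
vertex -0.863 -1.241 -0.064
endloop
endfacet
facet normal -0.486 0.774 0.406
outer loop
vertex -0.185 -0.784 -0.124
vertex -0.863 -1.241 -0.064
vertex 0.374 -1.379 1.68
endloop
endfacet
facet normal -0.486 0.774 0.406
outer loop
vertex 0.374 -1.379 1.68
vertex -0.863 -1.241 -0.064
vertex -0.304 -1.836 1.74
endloop
endfacet
facet normal 0.283 -0.300 0.911
outer loop
vertex 0.374 -1.379 1.68
vertex -0.304 -1.836 1.74
vertex 0.379 -2.157 1.422
endloop
endfacet
facet normal -0.282 0.300 -0.911
outer loop
vertex -0.863 -1.241 -0.064
vertex -0.179 -1.563 -0.382
vertex -0.858 -2.019 -0.322
endloop
endfacet
facet normal -0.959 -0.094 0.266
outer loop
vertex -0.863 -1.241 -0.064
vertex -0.858 -2.019 -0.322
vertex -0.304 -1.836 1.74
endloop
endfacet
facet normal -0.959 -0.094 0.266
outer loop
vertex -0.304 -1.836 1.74
vertex -0.858 -2.019 -0.322
vertex -0.299 -2.614 1.482
endloop
endfacet
facet normal 0.283 -0.300 0.911
outer loop
vertex -0.304 -1.836 1.74
vertex -0.299 -2.614 1.482
vertex 0.379 -2.157 1.422
endloop
endfacet
facet normal -0.282 0.300 -0.911
outer loop
vertex -0.858 -2.019 -0.322
vertex -0.179 -1.563 -0.382
vertex -0.174 -2.341 -0.64
endloop
endfacet
facet normal -0.474 -0.869 -0.140
outer loop
vertex -0.858 -2.019 -0.322
vertex -0.174 -2.341 -0.64
vertex -0.299 -2.614 1.482
endloop
endfacet
facet normal -0.474 -0.869 -0.140
outer loop
vertex -0.299 -2.614 1.482
vertex -0.174 -2.341 -0.64
vertex 0.385 -2.936 1.164
endloop
endfacet
facet normal 0.283 -0.300 0.911
outer loop
vertex -0.299 -2.614 1.482
vertex 0.385 -2.936 1.164
vertex 0.379 -2.157 1.422
endloop
endfacet
facet normal -0.283 0.300 -0.911
outer loop
vertex -0.174 -2.341 -0.64
vertex -0.179 -1.563 -0.382
vertex 0.504 -1.884 -0.7
endloop
endfacet
facet normal 0.486 -0.774 -0.406
outer loop
vertex -0.174 -2.341 -0.64
vertex 0.504 -1.884 -0.7
vertex 0.385 -2.936 1.164
endloop
endfacet
facet normal 0.486 -0.774 -0.406
outer loop
vertex 0.385 -2.936 1.164
vertex 0.504 -1.884 -0.7
vertex 1.063 -2.479 1.104
endloop
endfacet
facet normal 0.283 -0.300 0.911
outer loop
vertex 0.385 -2.936 1.164
vertex 1.063 -2.479 1.104
vertex 0.379 -2.157 1.422
endloop
endfacet
facet normal -0.283 0.300 -0.911
outer loop
vertex 0.504 -1.884 -0.7
vertex -0.179 -1.563 -0.382
vertex 0.499 -1.106 -0.442
endloop
endfacet
facet normal 0.959 0.094 -0.266
outer loop
vertex 0.504 -1.884 -0.7
vertex 0.499 -1.106 -0.442
vertex 1.063 -2.479 1.104
endloop
endfacet
facet normal 0.959 0.094 -0.266
outer loop
vertex 1.063 -2.479 1.104
vertex 0.499 -1.106 -0.442
vertex 1.058 -1.701 1.362
endloop
endfacet
facet normal 0.282 -0.300 0.911
outer loop
vertex 1.063 -2.479 1.104
vertex 1.058 -1.701 1.362
vertex 0.379 -2.157 1.422
endloop
endfacet
facet normal -0.583 0.676 -0.451
outer loop
vertex -3.739 -0.769 -0.584
vertex -4.23 -0.927 -0.186
vertex -3.813 -0.455 -0.017
endloop
endfacet
facet normal 0.101 0.876 -0.472
outer loop
vertex -3.739 -0.769 -0.584
vertex -3.813 -0.455 -0.017
vertex -3.218 -0.631 -0.216
endloop
endfacet
facet normal 0.471 0.364 -0.803
outer loop
vertex -3.739 -0.769 -0.584
vertex -3.218 -0.631 -0.216
vertex -3.267 -1.212 -0.508
endloop
endfacet
facet normal 0.015 -0.154 -0.988
outer loop
vertex -3.739 -0.769 -0.584
vertex -3.267 -1.212 -0.508
vertex -3.892 -1.395 -0.489
endloop
endfacet
facet normal -0.637 0.039 -0.770
outer loop
vertex -3.739 -0.769 -0.584
vertex -3.892 -1.395 -0.489
vertex -4.23 -0.927 -0.186
endloop
endfacet
facet normal 0.339 0.919 0.201
outer loop
vertex -3.218 -0.631 -0.216
vertex -3.813 -0.455 -0.017
vertex -3.388 -0.705 0.409
endloop
endfacet
facet normal -0.769 0.595 0.234
outer loop
vertex -3.813 -0.455 -0.017
vertex -4.23 -0.927 -0.186
vertex -4.013 -0.888 0.428
endloop
endfacet
facet normal -0.855 -0.434 -0.284
outer loop
vertex -4.23 -0.927 -0.186
vertex -3.892 -1.395 -0.489
vertex -4.062 -1.469 0.136
endloop
endfacet
facet normal 0.199 -0.746 -0.636
outer loop
vertex -3.892 -1.395 -0.489
vertex -3.267 -1.212 -0.508
vertex -3.467 -1.645 -0.063
endloop
endfacet
facet normal 0.937 0.090 -0.337
outer loop
vertex -3.267 -1.212 -0.508
vertex -3.218 -0.631 -0.216
vertex -3.05 -1.173 0.106
endloop
endfacet
facet normal -0.015 0.154 0.988
outer loop
vertex -3.541 -1.331 0.504
vertex -3.388 -0.705 0.409
vertex -4.013 -0.888 0.428
endloop
endfacet
facet normal -0.471 -0.364 0.803
outer loop
vertex -3.541 -1.331 0.504
vertex -4.013 -0.888 0.428
vertex -4.062 -1.469 0.136
endloop
endfacet
facet normal -0.101 -0.876 0.472
outer loop
vertex -3.541 -1.331 0.504
vertex -4.062 -1.469 0.136
vertex -3.467 -1.645 -0.063
endloop
endfacet
facet normal 0.583 -0.676 0.451
outer loop
vertex -3.541 -1.331 0.504
vertex -3.467 -1.645 -0.063
vertex -3.05 -1.173 0.106
endloop
endfacet
facet normal 0.637 -0.039 0.770
outer loop
vertex -3.541 -1.331 0.504
vertex -3.05 -1.173 0.106
vertex -3.388 -0.705 0.409
endloop
endfacet
facet normal -0.199 0.746 0.636
outer loop
vertex -4.013 -0.888 0.428
vertex -3.388 -0.705 0.409
vertex -3.813 -0.455 -0.017
endloop
endfacet
facet normal -0.937 -0.090 0.337
outer loop
vertex -4.062 -1.469 0.136
vertex -4.013 -0.888 0.428
vertex -4.23 -0.927 -0.186
endloop
endfacet
facet normal -0.339 -0.919 -0.201
outer loop
vertex -3.467 -1.645 -0.063
vertex -4.062 -1.469 0.136
vertex -3.892 -1.395 -0.489
endloop
endfacet
facet normal 0.769 -0.595 -0.234
outer loop
vertex -3.05 -1.173 0.106
vertex -3.467 -1.645 -0.063
vertex -3.267 -1.212 -0.508
endloop
endfacet
facet normal 0.855 0.434 0.284
outer loop
vertex -3.388 -0.705 0.409
vertex -3.05 -1.173 0.106
vertex -3.218 -0.631 -0.216
endloop
endfacet

endsolid


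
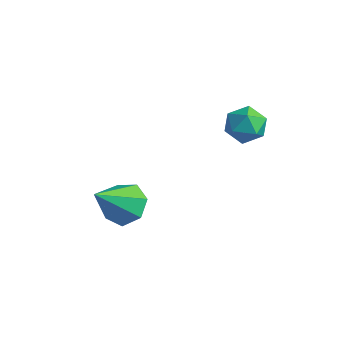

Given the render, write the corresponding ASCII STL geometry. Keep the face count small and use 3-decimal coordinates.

solid 
facet normal 0.008 0.698 -0.716
outer loop
vertex 0.004 0.996 -1.431
vertex -0.721 0.518 -1.906
vertex -0.795 1.225 -1.217
endloop
endfacet
facet normal 0.334 0.348 0.876
outer loop
vertex 0.004 0.996 -1.431
vertex -0.795 1.225 -1.217
vertex -0.739 -0.998 -0.354
endloop
endfacet
facet normal 0.008 0.698 -0.716
outer loop
vertex -0.795 1.225 -1.217
vertex -0.721 0.518 -1.906
vertex -1.539 0.922 -1.521
endloop
endfacet
facet normal -0.465 0.310 0.829
outer loop
vertex -0.795 1.225 -1.217
vertex -1.539 0.922 -1.521
vertex -0.739 -0.998 -0.354
endloop
endfacet
facet normal 0.008 0.699 -0.716
outer loop
vertex -1.539 0.922 -1.521
vertex -0.721 0.518 -1.906
vertex -1.667 0.315 -2.115
endloop
endfacet
facet normal -0.918 -0.162 0.363
outer loop
vertex -1.539 0.922 -1.521
vertex -1.667 0.315 -2.115
vertex -0.739 -0.998 -0.354
endloop
endfacet
facet normal 0.008 0.699 -0.715
outer loop
vertex -1.667 0.315 -2.115
vertex -0.721 0.518 -1.906
vertex -1.083 -0.139 -2.552
endloop
endfacet
facet normal -0.681 -0.712 -0.171
outer loop
vertex -1.667 0.315 -2.115
vertex -1.083 -0.139 -2.552
vertex -0.739 -0.998 -0.354
endloop
endfacet
facet normal 0.008 0.699 -0.715
outer loop
vertex -1.083 -0.139 -2.552
vertex -0.721 0.518 -1.906
vertex -0.227 -0.098 -2.502
endloop
endfacet
facet normal 0.066 -0.926 -0.372
outer loop
vertex -1.083 -0.139 -2.552
vertex -0.227 -0.098 -2.502
vertex -0.739 -0.998 -0.354
endloop
endfacet
facet normal 0.008 0.698 -0.716
outer loop
vertex -0.227 -0.098 -2.502
vertex -0.721 0.518 -1.906
vertex 0.257 0.407 -2.004
endloop
endfacet
facet normal 0.761 -0.643 -0.088
outer loop
vertex -0.227 -0.098 -2.502
vertex 0.257 0.407 -2.004
vertex -0.739 -0.998 -0.354
endloop
endfacet
facet normal 0.008 0.699 -0.715
outer loop
vertex 0.257 0.407 -2.004
vertex -0.721 0.518 -1.906
vertex 0.004 0.996 -1.431
endloop
endfacet
facet normal 0.881 -0.076 0.467
outer loop
vertex 0.257 0.407 -2.004
vertex 0.004 0.996 -1.431
vertex -0.739 -0.998 -0.354
endloop
endfacet
facet normal 0.074 0.912 0.404
outer loop
vertex 2.383 4.406 2.658
vertex 2.18 4.072 3.449
vertex 3.024 4.117 3.193
endloop
endfacet
facet normal 0.511 0.846 -0.155
outer loop
vertex 2.383 4.406 2.658
vertex 3.024 4.117 3.193
vertex 3.056 3.939 2.328
endloop
endfacet
facet normal 0.115 0.679 -0.725
outer loop
vertex 2.383 4.406 2.658
vertex 3.056 3.939 2.328
vertex 2.233 3.783 2.051
endloop
endfacet
facet normal -0.565 0.641 -0.519
outer loop
vertex 2.383 4.406 2.658
vertex 2.233 3.783 2.051
vertex 1.691 3.865 2.743
endloop
endfacet
facet normal -0.592 0.786 0.180
outer loop
vertex 2.383 4.406 2.658
vertex 1.691 3.865 2.743
vertex 2.18 4.072 3.449
endloop
endfacet
facet normal 0.953 0.300 -0.027
outer loop
vertex 3.056 3.939 2.328
vertex 3.024 4.117 3.193
vertex 3.269 3.315 2.917
endloop
endfacet
facet normal 0.245 0.407 0.880
outer loop
vertex 3.024 4.117 3.193
vertex 2.18 4.072 3.449
vertex 2.727 3.397 3.609
endloop
endfacet
facet normal -0.832 0.204 0.516
outer loop
vertex 2.18 4.072 3.449
vertex 1.691 3.865 2.743
vertex 1.904 3.241 3.332
endloop
endfacet
facet normal -0.789 -0.030 -0.614
outer loop
vertex 1.691 3.865 2.743
vertex 2.233 3.783 2.051
vertex 1.936 3.063 2.467
endloop
endfacet
facet normal 0.314 0.029 -0.949
outer loop
vertex 2.233 3.783 2.051
vertex 3.056 3.939 2.328
vertex 2.78 3.108 2.211
endloop
endfacet
facet normal 0.565 -0.641 0.519
outer loop
vertex 2.577 2.774 3.002
vertex 3.269 3.315 2.917
vertex 2.727 3.397 3.609
endloop
endfacet
facet normal -0.115 -0.679 0.725
outer loop
vertex 2.577 2.774 3.002
vertex 2.727 3.397 3.609
vertex 1.904 3.241 3.332
endloop
endfacet
facet normal -0.511 -0.846 0.155
outer loop
vertex 2.577 2.774 3.002
vertex 1.904 3.241 3.332
vertex 1.936 3.063 2.467
endloop
endfacet
facet normal -0.074 -0.912 -0.404
outer loop
vertex 2.577 2.774 3.002
vertex 1.936 3.063 2.467
vertex 2.78 3.108 2.211
endloop
endfacet
facet normal 0.592 -0.786 -0.180
outer loop
vertex 2.577 2.774 3.002
vertex 2.78 3.108 2.211
vertex 3.269 3.315 2.917
endloop
endfacet
facet normal 0.789 0.030 0.614
outer loop
vertex 2.727 3.397 3.609
vertex 3.269 3.315 2.917
vertex 3.024 4.117 3.193
endloop
endfacet
facet normal -0.314 -0.029 0.949
outer loop
vertex 1.904 3.241 3.332
vertex 2.727 3.397 3.609
vertex 2.18 4.072 3.449
endloop
endfacet
facet normal -0.953 -0.300 0.027
outer loop
vertex 1.936 3.063 2.467
vertex 1.904 3.241 3.332
vertex 1.691 3.865 2.743
endloop
endfacet
facet normal -0.245 -0.407 -0.880
outer loop
vertex 2.78 3.108 2.211
vertex 1.936 3.063 2.467
vertex 2.233 3.783 2.051
endloop
endfacet
facet normal 0.832 -0.204 -0.516
outer loop
vertex 3.269 3.315 2.917
vertex 2.78 3.108 2.211
vertex 3.056 3.939 2.328
endloop
endfacet

endsolid


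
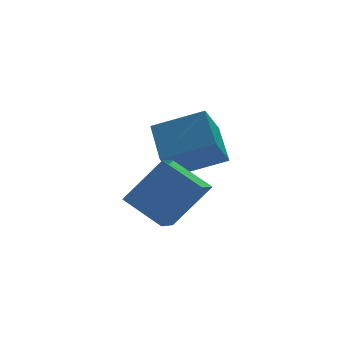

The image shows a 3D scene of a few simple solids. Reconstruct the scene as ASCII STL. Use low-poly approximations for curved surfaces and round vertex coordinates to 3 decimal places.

solid 
facet normal -0.595 0.151 -0.789
outer loop
vertex -2.702 -0.349 1.46
vertex -1.954 0.546 1.067
vertex -1.755 -1.554 0.516
endloop
endfacet
facet normal -0.608 -0.727 0.319
outer loop
vertex -0.446 -1.886 2.253
vertex -2.702 -0.349 1.46
vertex -1.755 -1.554 0.516
endloop
endfacet
facet normal -0.595 0.151 -0.789
outer loop
vertex -1.755 -1.554 0.516
vertex -1.954 0.546 1.067
vertex -1.007 -0.66 0.123
endloop
endfacet
facet normal 0.526 -0.670 -0.524
outer loop
vertex -1.007 -0.66 0.123
vertex -0.446 -1.886 2.253
vertex -1.755 -1.554 0.516
endloop
endfacet
facet normal -0.526 0.670 0.524
outer loop
vertex -2.702 -0.349 1.46
vertex -0.645 0.214 2.804
vertex -1.954 0.546 1.067
endloop
endfacet
facet normal -0.608 -0.727 0.319
outer loop
vertex -1.393 -0.68 3.197
vertex -2.702 -0.349 1.46
vertex -0.446 -1.886 2.253
endloop
endfacet
facet normal -0.526 0.670 0.524
outer loop
vertex -1.393 -0.68 3.197
vertex -0.645 0.214 2.804
vertex -2.702 -0.349 1.46
endloop
endfacet
facet normal 0.608 0.727 -0.319
outer loop
vertex -1.954 0.546 1.067
vertex -0.645 0.214 2.804
vertex -1.007 -0.66 0.123
endloop
endfacet
facet normal 0.526 -0.670 -0.524
outer loop
vertex 0.302 -0.991 1.86
vertex -0.446 -1.886 2.253
vertex -1.007 -0.66 0.123
endloop
endfacet
facet normal 0.607 0.727 -0.319
outer loop
vertex -1.007 -0.66 0.123
vertex -0.645 0.214 2.804
vertex 0.302 -0.991 1.86
endloop
endfacet
facet normal 0.595 -0.151 0.789
outer loop
vertex 0.302 -0.991 1.86
vertex -1.393 -0.68 3.197
vertex -0.446 -1.886 2.253
endloop
endfacet
facet normal 0.595 -0.151 0.789
outer loop
vertex -0.645 0.214 2.804
vertex -1.393 -0.68 3.197
vertex 0.302 -0.991 1.86
endloop
endfacet
facet normal -0.521 -0.428 0.739
outer loop
vertex 1.197 0.907 3.163
vertex 1.434 2.496 4.25
vertex -0.585 1.713 2.373
endloop
endfacet
facet normal -0.122 -0.819 -0.561
outer loop
vertex 0.206 2.364 1.25
vertex 1.197 0.907 3.163
vertex -0.585 1.713 2.373
endloop
endfacet
facet normal -0.521 -0.428 0.739
outer loop
vertex -0.585 1.713 2.373
vertex 1.434 2.496 4.25
vertex -0.349 3.302 3.46
endloop
endfacet
facet normal -0.845 0.382 -0.374
outer loop
vertex -0.349 3.302 3.46
vertex 0.206 2.364 1.25
vertex -0.585 1.713 2.373
endloop
endfacet
facet normal 0.845 -0.382 0.374
outer loop
vertex 1.197 0.907 3.163
vertex 2.225 3.147 3.127
vertex 1.434 2.496 4.25
endloop
endfacet
facet normal -0.122 -0.819 -0.561
outer loop
vertex 1.989 1.558 2.04
vertex 1.197 0.907 3.163
vertex 0.206 2.364 1.25
endloop
endfacet
facet normal 0.845 -0.382 0.375
outer loop
vertex 1.989 1.558 2.04
vertex 2.225 3.147 3.127
vertex 1.197 0.907 3.163
endloop
endfacet
facet normal 0.122 0.819 0.561
outer loop
vertex 1.434 2.496 4.25
vertex 2.225 3.147 3.127
vertex -0.349 3.302 3.46
endloop
endfacet
facet normal -0.845 0.382 -0.374
outer loop
vertex 0.443 3.953 2.337
vertex 0.206 2.364 1.25
vertex -0.349 3.302 3.46
endloop
endfacet
facet normal 0.122 0.819 0.561
outer loop
vertex -0.349 3.302 3.46
vertex 2.225 3.147 3.127
vertex 0.443 3.953 2.337
endloop
endfacet
facet normal 0.521 0.428 -0.739
outer loop
vertex 0.443 3.953 2.337
vertex 1.989 1.558 2.04
vertex 0.206 2.364 1.25
endloop
endfacet
facet normal 0.521 0.428 -0.739
outer loop
vertex 2.225 3.147 3.127
vertex 1.989 1.558 2.04
vertex 0.443 3.953 2.337
endloop
endfacet

endsolid


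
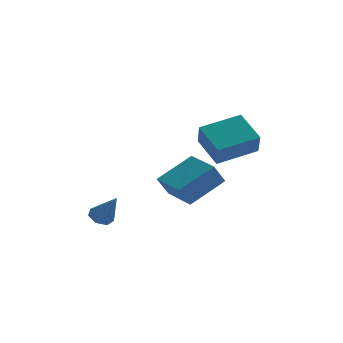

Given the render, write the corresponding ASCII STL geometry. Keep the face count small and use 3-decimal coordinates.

solid 
facet normal -0.448 0.357 -0.820
outer loop
vertex -3.657 -3.886 -1.792
vertex -3.943 -3.478 -1.458
vertex -3.41 -3.432 -1.729
endloop
endfacet
facet normal 0.862 -0.433 -0.264
outer loop
vertex -3.657 -3.886 -1.792
vertex -3.41 -3.432 -1.729
vertex -3.237 -4.042 -0.162
endloop
endfacet
facet normal -0.448 0.358 -0.820
outer loop
vertex -3.41 -3.432 -1.729
vertex -3.943 -3.478 -1.458
vertex -3.564 -3.013 -1.462
endloop
endfacet
facet normal 0.943 0.331 0.025
outer loop
vertex -3.41 -3.432 -1.729
vertex -3.564 -3.013 -1.462
vertex -3.237 -4.042 -0.162
endloop
endfacet
facet normal -0.447 0.357 -0.820
outer loop
vertex -3.564 -3.013 -1.462
vertex -3.943 -3.478 -1.458
vertex -4.004 -2.943 -1.192
endloop
endfacet
facet normal 0.424 0.759 0.494
outer loop
vertex -3.564 -3.013 -1.462
vertex -4.004 -2.943 -1.192
vertex -3.237 -4.042 -0.162
endloop
endfacet
facet normal -0.447 0.357 -0.820
outer loop
vertex -4.004 -2.943 -1.192
vertex -3.943 -3.478 -1.458
vertex -4.398 -3.276 -1.122
endloop
endfacet
facet normal -0.306 0.529 0.792
outer loop
vertex -4.004 -2.943 -1.192
vertex -4.398 -3.276 -1.122
vertex -3.237 -4.042 -0.162
endloop
endfacet
facet normal -0.447 0.357 -0.820
outer loop
vertex -4.398 -3.276 -1.122
vertex -3.943 -3.478 -1.458
vertex -4.45 -3.761 -1.305
endloop
endfacet
facet normal -0.696 -0.187 0.693
outer loop
vertex -4.398 -3.276 -1.122
vertex -4.45 -3.761 -1.305
vertex -3.237 -4.042 -0.162
endloop
endfacet
facet normal -0.447 0.357 -0.820
outer loop
vertex -4.45 -3.761 -1.305
vertex -3.943 -3.478 -1.458
vertex -4.12 -4.032 -1.603
endloop
endfacet
facet normal -0.453 -0.849 0.271
outer loop
vertex -4.45 -3.761 -1.305
vertex -4.12 -4.032 -1.603
vertex -3.237 -4.042 -0.162
endloop
endfacet
facet normal -0.447 0.357 -0.820
outer loop
vertex -4.12 -4.032 -1.603
vertex -3.943 -3.478 -1.458
vertex -3.657 -3.886 -1.792
endloop
endfacet
facet normal 0.240 -0.959 -0.153
outer loop
vertex -4.12 -4.032 -1.603
vertex -3.657 -3.886 -1.792
vertex -3.237 -4.042 -0.162
endloop
endfacet
facet normal -0.723 -0.457 -0.518
outer loop
vertex -0.709 -3.245 -0.003
vertex -1.689 -1.748 0.046
vertex -0.238 -2.905 -0.961
endloop
endfacet
facet normal 0.547 -0.836 -0.028
outer loop
vertex 1.209 -1.992 0.074
vertex -0.709 -3.245 -0.003
vertex -0.238 -2.905 -0.961
endloop
endfacet
facet normal -0.723 -0.457 -0.518
outer loop
vertex -0.238 -2.905 -0.961
vertex -1.689 -1.748 0.046
vertex -1.218 -1.408 -0.912
endloop
endfacet
facet normal 0.420 0.303 -0.855
outer loop
vertex -1.218 -1.408 -0.912
vertex 1.209 -1.992 0.074
vertex -0.238 -2.905 -0.961
endloop
endfacet
facet normal -0.420 -0.303 0.855
outer loop
vertex -0.709 -3.245 -0.003
vertex -0.242 -0.835 1.081
vertex -1.689 -1.748 0.046
endloop
endfacet
facet normal 0.547 -0.836 -0.028
outer loop
vertex 0.738 -2.332 1.032
vertex -0.709 -3.245 -0.003
vertex 1.209 -1.992 0.074
endloop
endfacet
facet normal -0.420 -0.303 0.855
outer loop
vertex 0.738 -2.332 1.032
vertex -0.242 -0.835 1.081
vertex -0.709 -3.245 -0.003
endloop
endfacet
facet normal -0.547 0.836 0.028
outer loop
vertex -1.689 -1.748 0.046
vertex -0.242 -0.835 1.081
vertex -1.218 -1.408 -0.912
endloop
endfacet
facet normal 0.420 0.303 -0.855
outer loop
vertex 0.229 -0.495 0.123
vertex 1.209 -1.992 0.074
vertex -1.218 -1.408 -0.912
endloop
endfacet
facet normal -0.547 0.836 0.028
outer loop
vertex -1.218 -1.408 -0.912
vertex -0.242 -0.835 1.081
vertex 0.229 -0.495 0.123
endloop
endfacet
facet normal 0.723 0.457 0.518
outer loop
vertex 0.229 -0.495 0.123
vertex 0.738 -2.332 1.032
vertex 1.209 -1.992 0.074
endloop
endfacet
facet normal 0.723 0.457 0.518
outer loop
vertex -0.242 -0.835 1.081
vertex 0.738 -2.332 1.032
vertex 0.229 -0.495 0.123
endloop
endfacet
facet normal -0.877 -0.419 -0.235
outer loop
vertex 0.892 -1.567 1.691
vertex 0.065 -0.341 2.59
vertex 0.826 -0.834 0.631
endloop
endfacet
facet normal 0.478 -0.708 -0.520
outer loop
vertex 2.615 0.021 1.11
vertex 0.892 -1.567 1.691
vertex 0.826 -0.834 0.631
endloop
endfacet
facet normal -0.877 -0.419 -0.235
outer loop
vertex 0.826 -0.834 0.631
vertex 0.065 -0.341 2.59
vertex -0.001 0.391 1.53
endloop
endfacet
facet normal -0.052 0.568 -0.821
outer loop
vertex -0.001 0.391 1.53
vertex 2.615 0.021 1.11
vertex 0.826 -0.834 0.631
endloop
endfacet
facet normal 0.051 -0.568 0.822
outer loop
vertex 0.892 -1.567 1.691
vertex 1.854 0.514 3.069
vertex 0.065 -0.341 2.59
endloop
endfacet
facet normal 0.478 -0.709 -0.519
outer loop
vertex 2.681 -0.711 2.17
vertex 0.892 -1.567 1.691
vertex 2.615 0.021 1.11
endloop
endfacet
facet normal 0.052 -0.568 0.821
outer loop
vertex 2.681 -0.711 2.17
vertex 1.854 0.514 3.069
vertex 0.892 -1.567 1.691
endloop
endfacet
facet normal -0.478 0.709 0.519
outer loop
vertex 0.065 -0.341 2.59
vertex 1.854 0.514 3.069
vertex -0.001 0.391 1.53
endloop
endfacet
facet normal -0.052 0.568 -0.822
outer loop
vertex 1.788 1.247 2.009
vertex 2.615 0.021 1.11
vertex -0.001 0.391 1.53
endloop
endfacet
facet normal -0.478 0.708 0.520
outer loop
vertex -0.001 0.391 1.53
vertex 1.854 0.514 3.069
vertex 1.788 1.247 2.009
endloop
endfacet
facet normal 0.877 0.419 0.235
outer loop
vertex 1.788 1.247 2.009
vertex 2.681 -0.711 2.17
vertex 2.615 0.021 1.11
endloop
endfacet
facet normal 0.877 0.419 0.235
outer loop
vertex 1.854 0.514 3.069
vertex 2.681 -0.711 2.17
vertex 1.788 1.247 2.009
endloop
endfacet

endsolid


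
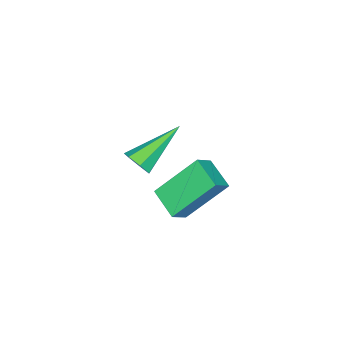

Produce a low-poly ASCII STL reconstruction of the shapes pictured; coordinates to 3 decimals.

solid 
facet normal -0.479 0.494 0.725
outer loop
vertex -0.958 1.767 3.583
vertex -0.502 2.819 3.167
vertex -1.601 1.854 3.099
endloop
endfacet
facet normal -0.373 -0.863 0.341
outer loop
vertex -0.618 0.841 1.613
vertex -0.958 1.767 3.583
vertex -1.601 1.854 3.099
endloop
endfacet
facet normal -0.479 0.494 0.726
outer loop
vertex -1.601 1.854 3.099
vertex -0.502 2.819 3.167
vertex -1.145 2.907 2.683
endloop
endfacet
facet normal -0.794 0.107 -0.598
outer loop
vertex -1.145 2.907 2.683
vertex -0.618 0.841 1.613
vertex -1.601 1.854 3.099
endloop
endfacet
facet normal 0.794 -0.107 0.598
outer loop
vertex -0.958 1.767 3.583
vertex 0.481 1.806 1.681
vertex -0.502 2.819 3.167
endloop
endfacet
facet normal -0.374 -0.862 0.341
outer loop
vertex 0.025 0.753 2.097
vertex -0.958 1.767 3.583
vertex -0.618 0.841 1.613
endloop
endfacet
facet normal 0.794 -0.107 0.598
outer loop
vertex 0.025 0.753 2.097
vertex 0.481 1.806 1.681
vertex -0.958 1.767 3.583
endloop
endfacet
facet normal 0.374 0.863 -0.340
outer loop
vertex -0.502 2.819 3.167
vertex 0.481 1.806 1.681
vertex -1.145 2.907 2.683
endloop
endfacet
facet normal -0.794 0.107 -0.598
outer loop
vertex -0.162 1.893 1.197
vertex -0.618 0.841 1.613
vertex -1.145 2.907 2.683
endloop
endfacet
facet normal 0.374 0.862 -0.341
outer loop
vertex -1.145 2.907 2.683
vertex 0.481 1.806 1.681
vertex -0.162 1.893 1.197
endloop
endfacet
facet normal 0.479 -0.494 -0.726
outer loop
vertex -0.162 1.893 1.197
vertex 0.025 0.753 2.097
vertex -0.618 0.841 1.613
endloop
endfacet
facet normal 0.479 -0.494 -0.725
outer loop
vertex 0.481 1.806 1.681
vertex 0.025 0.753 2.097
vertex -0.162 1.893 1.197
endloop
endfacet
facet normal 0.824 -0.247 -0.511
outer loop
vertex -2.591 -1.823 0.073
vertex -2.938 -2.211 -0.299
vertex -2.805 -1.591 -0.384
endloop
endfacet
facet normal 0.194 0.908 0.371
outer loop
vertex -2.591 -1.823 0.073
vertex -2.805 -1.591 -0.384
vertex -4.742 -1.669 0.819
endloop
endfacet
facet normal 0.824 -0.247 -0.511
outer loop
vertex -2.805 -1.591 -0.384
vertex -2.938 -2.211 -0.299
vertex -3.119 -1.826 -0.777
endloop
endfacet
facet normal -0.249 0.906 -0.343
outer loop
vertex -2.805 -1.591 -0.384
vertex -3.119 -1.826 -0.777
vertex -4.742 -1.669 0.819
endloop
endfacet
facet normal 0.823 -0.247 -0.511
outer loop
vertex -3.119 -1.826 -0.777
vertex -2.938 -2.211 -0.299
vertex -3.297 -2.351 -0.81
endloop
endfacet
facet normal -0.662 0.268 -0.700
outer loop
vertex -3.119 -1.826 -0.777
vertex -3.297 -2.351 -0.81
vertex -4.742 -1.669 0.819
endloop
endfacet
facet normal 0.823 -0.248 -0.511
outer loop
vertex -3.297 -2.351 -0.81
vertex -2.938 -2.211 -0.299
vertex -3.205 -2.771 -0.458
endloop
endfacet
facet normal -0.734 -0.523 -0.432
outer loop
vertex -3.297 -2.351 -0.81
vertex -3.205 -2.771 -0.458
vertex -4.742 -1.669 0.819
endloop
endfacet
facet normal 0.824 -0.248 -0.510
outer loop
vertex -3.205 -2.771 -0.458
vertex -2.938 -2.211 -0.299
vertex -2.912 -2.769 0.014
endloop
endfacet
facet normal -0.411 -0.874 0.259
outer loop
vertex -3.205 -2.771 -0.458
vertex -2.912 -2.769 0.014
vertex -4.742 -1.669 0.819
endloop
endfacet
facet normal 0.824 -0.248 -0.510
outer loop
vertex -2.912 -2.769 0.014
vertex -2.938 -2.211 -0.299
vertex -2.639 -2.347 0.25
endloop
endfacet
facet normal 0.064 -0.518 0.853
outer loop
vertex -2.912 -2.769 0.014
vertex -2.639 -2.347 0.25
vertex -4.742 -1.669 0.819
endloop
endfacet
facet normal 0.824 -0.248 -0.510
outer loop
vertex -2.639 -2.347 0.25
vertex -2.938 -2.211 -0.299
vertex -2.591 -1.823 0.073
endloop
endfacet
facet normal 0.333 0.274 0.902
outer loop
vertex -2.639 -2.347 0.25
vertex -2.591 -1.823 0.073
vertex -4.742 -1.669 0.819
endloop
endfacet

endsolid


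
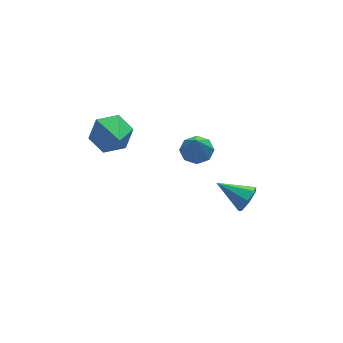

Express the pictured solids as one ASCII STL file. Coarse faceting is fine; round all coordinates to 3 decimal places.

solid 
facet normal 0.689 -0.572 -0.446
outer loop
vertex 3.582 2.043 -2.723
vertex 2.996 1.639 -3.11
vertex 3.393 2.303 -3.348
endloop
endfacet
facet normal 0.363 0.894 0.262
outer loop
vertex 3.582 2.043 -2.723
vertex 3.393 2.303 -3.348
vertex 1.764 2.661 -2.31
endloop
endfacet
facet normal 0.688 -0.572 -0.447
outer loop
vertex 3.393 2.303 -3.348
vertex 2.996 1.639 -3.11
vertex 2.905 2.063 -3.793
endloop
endfacet
facet normal -0.066 0.907 -0.417
outer loop
vertex 3.393 2.303 -3.348
vertex 2.905 2.063 -3.793
vertex 1.764 2.661 -2.31
endloop
endfacet
facet normal 0.689 -0.571 -0.446
outer loop
vertex 2.905 2.063 -3.793
vertex 2.996 1.639 -3.11
vertex 2.486 1.503 -3.724
endloop
endfacet
facet normal -0.642 0.399 -0.655
outer loop
vertex 2.905 2.063 -3.793
vertex 2.486 1.503 -3.724
vertex 1.764 2.661 -2.31
endloop
endfacet
facet normal 0.689 -0.571 -0.446
outer loop
vertex 2.486 1.503 -3.724
vertex 2.996 1.639 -3.11
vertex 2.451 1.045 -3.191
endloop
endfacet
facet normal -0.930 -0.247 -0.273
outer loop
vertex 2.486 1.503 -3.724
vertex 2.451 1.045 -3.191
vertex 1.764 2.661 -2.31
endloop
endfacet
facet normal 0.689 -0.571 -0.447
outer loop
vertex 2.451 1.045 -3.191
vertex 2.996 1.639 -3.11
vertex 2.827 1.034 -2.598
endloop
endfacet
facet normal -0.713 -0.544 0.442
outer loop
vertex 2.451 1.045 -3.191
vertex 2.827 1.034 -2.598
vertex 1.764 2.661 -2.31
endloop
endfacet
facet normal 0.689 -0.571 -0.447
outer loop
vertex 2.827 1.034 -2.598
vertex 2.996 1.639 -3.11
vertex 3.33 1.478 -2.389
endloop
endfacet
facet normal -0.156 -0.270 0.950
outer loop
vertex 2.827 1.034 -2.598
vertex 3.33 1.478 -2.389
vertex 1.764 2.661 -2.31
endloop
endfacet
facet normal 0.689 -0.571 -0.447
outer loop
vertex 3.33 1.478 -2.389
vertex 2.996 1.639 -3.11
vertex 3.582 2.043 -2.723
endloop
endfacet
facet normal 0.324 0.370 0.871
outer loop
vertex 3.33 1.478 -2.389
vertex 3.582 2.043 -2.723
vertex 1.764 2.661 -2.31
endloop
endfacet
facet normal 0.037 0.839 -0.543
outer loop
vertex -2.695 2.883 1.936
vertex -3.226 3.41 2.715
vertex -2.147 3.371 2.728
endloop
endfacet
facet normal 0.752 -0.647 -0.122
outer loop
vertex -2.695 2.883 1.936
vertex -2.147 3.371 2.728
vertex -3.294 1.85 3.725
endloop
endfacet
facet normal 0.037 0.839 -0.543
outer loop
vertex -2.147 3.371 2.728
vertex -3.226 3.41 2.715
vertex -2.678 3.899 3.507
endloop
endfacet
facet normal 0.761 -0.162 0.628
outer loop
vertex -2.147 3.371 2.728
vertex -2.678 3.899 3.507
vertex -3.294 1.85 3.725
endloop
endfacet
facet normal 0.037 0.839 -0.544
outer loop
vertex -2.678 3.899 3.507
vertex -3.226 3.41 2.715
vertex -3.757 3.938 3.493
endloop
endfacet
facet normal -0.009 0.108 0.994
outer loop
vertex -2.678 3.899 3.507
vertex -3.757 3.938 3.493
vertex -3.294 1.85 3.725
endloop
endfacet
facet normal 0.037 0.839 -0.544
outer loop
vertex -3.757 3.938 3.493
vertex -3.226 3.41 2.715
vertex -4.305 3.449 2.701
endloop
endfacet
facet normal -0.786 -0.107 0.609
outer loop
vertex -3.757 3.938 3.493
vertex -4.305 3.449 2.701
vertex -3.294 1.85 3.725
endloop
endfacet
facet normal 0.037 0.839 -0.544
outer loop
vertex -4.305 3.449 2.701
vertex -3.226 3.41 2.715
vertex -3.774 2.921 1.923
endloop
endfacet
facet normal -0.794 -0.592 -0.140
outer loop
vertex -4.305 3.449 2.701
vertex -3.774 2.921 1.923
vertex -3.294 1.85 3.725
endloop
endfacet
facet normal 0.036 0.839 -0.543
outer loop
vertex -3.774 2.921 1.923
vertex -3.226 3.41 2.715
vertex -2.695 2.883 1.936
endloop
endfacet
facet normal -0.024 -0.862 -0.506
outer loop
vertex -3.774 2.921 1.923
vertex -2.695 2.883 1.936
vertex -3.294 1.85 3.725
endloop
endfacet
facet normal 0.175 0.339 -0.924
outer loop
vertex 1.234 2.34 1.694
vertex 0.507 2.049 1.45
vertex 0.773 2.76 1.761
endloop
endfacet
facet normal 0.503 0.433 0.748
outer loop
vertex 1.234 2.34 1.694
vertex 0.773 2.76 1.761
vertex 0.253 1.551 2.81
endloop
endfacet
facet normal 0.174 0.339 -0.924
outer loop
vertex 0.773 2.76 1.761
vertex 0.507 2.049 1.45
vertex 0.156 2.764 1.646
endloop
endfacet
facet normal -0.130 0.681 0.721
outer loop
vertex 0.773 2.76 1.761
vertex 0.156 2.764 1.646
vertex 0.253 1.551 2.81
endloop
endfacet
facet normal 0.173 0.338 -0.925
outer loop
vertex 0.156 2.764 1.646
vertex 0.507 2.049 1.45
vertex -0.255 2.348 1.417
endloop
endfacet
facet normal -0.734 0.439 0.519
outer loop
vertex 0.156 2.764 1.646
vertex -0.255 2.348 1.417
vertex 0.253 1.551 2.81
endloop
endfacet
facet normal 0.173 0.339 -0.925
outer loop
vertex -0.255 2.348 1.417
vertex 0.507 2.049 1.45
vertex -0.22 1.758 1.207
endloop
endfacet
facet normal -0.953 -0.150 0.262
outer loop
vertex -0.255 2.348 1.417
vertex -0.22 1.758 1.207
vertex 0.253 1.551 2.81
endloop
endfacet
facet normal 0.174 0.339 -0.925
outer loop
vertex -0.22 1.758 1.207
vertex 0.507 2.049 1.45
vertex 0.242 1.338 1.14
endloop
endfacet
facet normal -0.661 -0.743 0.099
outer loop
vertex -0.22 1.758 1.207
vertex 0.242 1.338 1.14
vertex 0.253 1.551 2.81
endloop
endfacet
facet normal 0.173 0.339 -0.925
outer loop
vertex 0.242 1.338 1.14
vertex 0.507 2.049 1.45
vertex 0.859 1.335 1.254
endloop
endfacet
facet normal -0.028 -0.992 0.127
outer loop
vertex 0.242 1.338 1.14
vertex 0.859 1.335 1.254
vertex 0.253 1.551 2.81
endloop
endfacet
facet normal 0.174 0.340 -0.924
outer loop
vertex 0.859 1.335 1.254
vertex 0.507 2.049 1.45
vertex 1.27 1.75 1.484
endloop
endfacet
facet normal 0.574 -0.750 0.328
outer loop
vertex 0.859 1.335 1.254
vertex 1.27 1.75 1.484
vertex 0.253 1.551 2.81
endloop
endfacet
facet normal 0.174 0.340 -0.924
outer loop
vertex 1.27 1.75 1.484
vertex 0.507 2.049 1.45
vertex 1.234 2.34 1.694
endloop
endfacet
facet normal 0.795 -0.160 0.586
outer loop
vertex 1.27 1.75 1.484
vertex 1.234 2.34 1.694
vertex 0.253 1.551 2.81
endloop
endfacet

endsolid


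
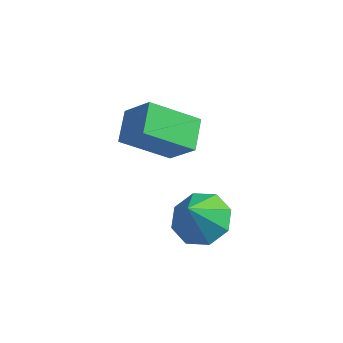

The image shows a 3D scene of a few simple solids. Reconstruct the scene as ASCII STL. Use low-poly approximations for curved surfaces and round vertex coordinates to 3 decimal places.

solid 
facet normal -0.699 -0.443 0.561
outer loop
vertex -1.164 1.56 2.914
vertex -1.469 2.583 3.342
vertex -2.073 1.713 1.901
endloop
endfacet
facet normal 0.265 -0.890 -0.372
outer loop
vertex -0.771 2.537 0.858
vertex -1.164 1.56 2.914
vertex -2.073 1.713 1.901
endloop
endfacet
facet normal -0.700 -0.442 0.560
outer loop
vertex -2.073 1.713 1.901
vertex -1.469 2.583 3.342
vertex -2.378 2.737 2.328
endloop
endfacet
facet normal -0.663 0.111 -0.740
outer loop
vertex -2.378 2.737 2.328
vertex -0.771 2.537 0.858
vertex -2.073 1.713 1.901
endloop
endfacet
facet normal 0.663 -0.112 0.740
outer loop
vertex -1.164 1.56 2.914
vertex -0.167 3.407 2.299
vertex -1.469 2.583 3.342
endloop
endfacet
facet normal 0.264 -0.890 -0.372
outer loop
vertex 0.138 2.383 1.872
vertex -1.164 1.56 2.914
vertex -0.771 2.537 0.858
endloop
endfacet
facet normal 0.663 -0.111 0.740
outer loop
vertex 0.138 2.383 1.872
vertex -0.167 3.407 2.299
vertex -1.164 1.56 2.914
endloop
endfacet
facet normal -0.265 0.890 0.372
outer loop
vertex -1.469 2.583 3.342
vertex -0.167 3.407 2.299
vertex -2.378 2.737 2.328
endloop
endfacet
facet normal -0.663 0.112 -0.740
outer loop
vertex -1.076 3.56 1.286
vertex -0.771 2.537 0.858
vertex -2.378 2.737 2.328
endloop
endfacet
facet normal -0.265 0.890 0.372
outer loop
vertex -2.378 2.737 2.328
vertex -0.167 3.407 2.299
vertex -1.076 3.56 1.286
endloop
endfacet
facet normal 0.700 0.443 -0.560
outer loop
vertex -1.076 3.56 1.286
vertex 0.138 2.383 1.872
vertex -0.771 2.537 0.858
endloop
endfacet
facet normal 0.700 0.442 -0.561
outer loop
vertex -0.167 3.407 2.299
vertex 0.138 2.383 1.872
vertex -1.076 3.56 1.286
endloop
endfacet
facet normal 0.084 0.492 -0.866
outer loop
vertex 2.487 -0.399 1.854
vertex 1.587 -0.27 1.84
vertex 2.297 0.191 2.171
endloop
endfacet
facet normal 0.767 -0.094 0.635
outer loop
vertex 2.487 -0.399 1.854
vertex 2.297 0.191 2.171
vertex 1.473 -0.93 3.0
endloop
endfacet
facet normal 0.084 0.492 -0.866
outer loop
vertex 2.297 0.191 2.171
vertex 1.587 -0.27 1.84
vertex 1.691 0.511 2.294
endloop
endfacet
facet normal 0.366 0.364 0.856
outer loop
vertex 2.297 0.191 2.171
vertex 1.691 0.511 2.294
vertex 1.473 -0.93 3.0
endloop
endfacet
facet normal 0.084 0.492 -0.866
outer loop
vertex 1.691 0.511 2.294
vertex 1.587 -0.27 1.84
vertex 1.023 0.374 2.151
endloop
endfacet
facet normal -0.275 0.456 0.846
outer loop
vertex 1.691 0.511 2.294
vertex 1.023 0.374 2.151
vertex 1.473 -0.93 3.0
endloop
endfacet
facet normal 0.085 0.493 -0.866
outer loop
vertex 1.023 0.374 2.151
vertex 1.587 -0.27 1.84
vertex 0.686 -0.141 1.825
endloop
endfacet
facet normal -0.783 0.127 0.609
outer loop
vertex 1.023 0.374 2.151
vertex 0.686 -0.141 1.825
vertex 1.473 -0.93 3.0
endloop
endfacet
facet normal 0.085 0.492 -0.866
outer loop
vertex 0.686 -0.141 1.825
vertex 1.587 -0.27 1.84
vertex 0.876 -0.732 1.508
endloop
endfacet
facet normal -0.857 -0.429 0.286
outer loop
vertex 0.686 -0.141 1.825
vertex 0.876 -0.732 1.508
vertex 1.473 -0.93 3.0
endloop
endfacet
facet normal 0.084 0.493 -0.866
outer loop
vertex 0.876 -0.732 1.508
vertex 1.587 -0.27 1.84
vertex 1.482 -1.051 1.385
endloop
endfacet
facet normal -0.455 -0.888 0.064
outer loop
vertex 0.876 -0.732 1.508
vertex 1.482 -1.051 1.385
vertex 1.473 -0.93 3.0
endloop
endfacet
facet normal 0.086 0.493 -0.866
outer loop
vertex 1.482 -1.051 1.385
vertex 1.587 -0.27 1.84
vertex 2.15 -0.914 1.529
endloop
endfacet
facet normal 0.185 -0.980 0.074
outer loop
vertex 1.482 -1.051 1.385
vertex 2.15 -0.914 1.529
vertex 1.473 -0.93 3.0
endloop
endfacet
facet normal 0.084 0.492 -0.867
outer loop
vertex 2.15 -0.914 1.529
vertex 1.587 -0.27 1.84
vertex 2.487 -0.399 1.854
endloop
endfacet
facet normal 0.693 -0.650 0.312
outer loop
vertex 2.15 -0.914 1.529
vertex 2.487 -0.399 1.854
vertex 1.473 -0.93 3.0
endloop
endfacet

endsolid


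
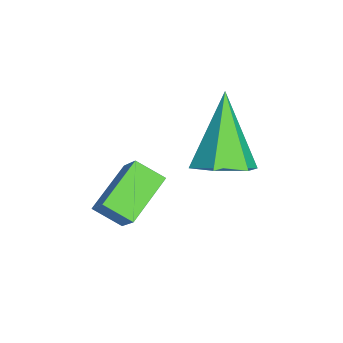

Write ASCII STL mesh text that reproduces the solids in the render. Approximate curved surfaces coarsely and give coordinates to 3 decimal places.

solid 
facet normal 0.610 -0.035 -0.792
outer loop
vertex -0.019 0.003 1.077
vertex -0.624 0.253 0.6
vertex -0.135 0.795 0.953
endloop
endfacet
facet normal 0.549 0.207 0.810
outer loop
vertex -0.019 0.003 1.077
vertex -0.135 0.795 0.953
vertex -1.916 0.327 2.28
endloop
endfacet
facet normal 0.609 -0.034 -0.792
outer loop
vertex -0.135 0.795 0.953
vertex -0.624 0.253 0.6
vertex -0.74 1.045 0.477
endloop
endfacet
facet normal 0.060 0.913 0.403
outer loop
vertex -0.135 0.795 0.953
vertex -0.74 1.045 0.477
vertex -1.916 0.327 2.28
endloop
endfacet
facet normal 0.609 -0.034 -0.792
outer loop
vertex -0.74 1.045 0.477
vertex -0.624 0.253 0.6
vertex -1.229 0.504 0.124
endloop
endfacet
facet normal -0.679 0.717 -0.158
outer loop
vertex -0.74 1.045 0.477
vertex -1.229 0.504 0.124
vertex -1.916 0.327 2.28
endloop
endfacet
facet normal 0.609 -0.035 -0.792
outer loop
vertex -1.229 0.504 0.124
vertex -0.624 0.253 0.6
vertex -1.113 -0.288 0.248
endloop
endfacet
facet normal -0.932 -0.185 -0.312
outer loop
vertex -1.229 0.504 0.124
vertex -1.113 -0.288 0.248
vertex -1.916 0.327 2.28
endloop
endfacet
facet normal 0.609 -0.035 -0.792
outer loop
vertex -1.113 -0.288 0.248
vertex -0.624 0.253 0.6
vertex -0.508 -0.538 0.724
endloop
endfacet
facet normal -0.443 -0.892 0.095
outer loop
vertex -1.113 -0.288 0.248
vertex -0.508 -0.538 0.724
vertex -1.916 0.327 2.28
endloop
endfacet
facet normal 0.610 -0.035 -0.792
outer loop
vertex -0.508 -0.538 0.724
vertex -0.624 0.253 0.6
vertex -0.019 0.003 1.077
endloop
endfacet
facet normal 0.296 -0.695 0.655
outer loop
vertex -0.508 -0.538 0.724
vertex -0.019 0.003 1.077
vertex -1.916 0.327 2.28
endloop
endfacet
facet normal -0.736 0.523 0.431
outer loop
vertex 0.579 -1.735 2.028
vertex 0.808 -1.068 1.61
vertex -0.056 -1.997 1.261
endloop
endfacet
facet normal -0.279 -0.814 0.509
outer loop
vertex 0.952 -2.712 0.67
vertex 0.579 -1.735 2.028
vertex -0.056 -1.997 1.261
endloop
endfacet
facet normal -0.736 0.523 0.431
outer loop
vertex -0.056 -1.997 1.261
vertex 0.808 -1.068 1.61
vertex 0.173 -1.33 0.843
endloop
endfacet
facet normal -0.617 -0.255 -0.744
outer loop
vertex 0.173 -1.33 0.843
vertex 0.952 -2.712 0.67
vertex -0.056 -1.997 1.261
endloop
endfacet
facet normal 0.617 0.255 0.744
outer loop
vertex 0.579 -1.735 2.028
vertex 1.816 -1.783 1.019
vertex 0.808 -1.068 1.61
endloop
endfacet
facet normal -0.279 -0.814 0.509
outer loop
vertex 1.587 -2.45 1.437
vertex 0.579 -1.735 2.028
vertex 0.952 -2.712 0.67
endloop
endfacet
facet normal 0.617 0.255 0.744
outer loop
vertex 1.587 -2.45 1.437
vertex 1.816 -1.783 1.019
vertex 0.579 -1.735 2.028
endloop
endfacet
facet normal 0.279 0.814 -0.509
outer loop
vertex 0.808 -1.068 1.61
vertex 1.816 -1.783 1.019
vertex 0.173 -1.33 0.843
endloop
endfacet
facet normal -0.617 -0.255 -0.744
outer loop
vertex 1.181 -2.045 0.252
vertex 0.952 -2.712 0.67
vertex 0.173 -1.33 0.843
endloop
endfacet
facet normal 0.279 0.814 -0.509
outer loop
vertex 0.173 -1.33 0.843
vertex 1.816 -1.783 1.019
vertex 1.181 -2.045 0.252
endloop
endfacet
facet normal 0.736 -0.523 -0.431
outer loop
vertex 1.181 -2.045 0.252
vertex 1.587 -2.45 1.437
vertex 0.952 -2.712 0.67
endloop
endfacet
facet normal 0.736 -0.523 -0.431
outer loop
vertex 1.816 -1.783 1.019
vertex 1.587 -2.45 1.437
vertex 1.181 -2.045 0.252
endloop
endfacet

endsolid
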